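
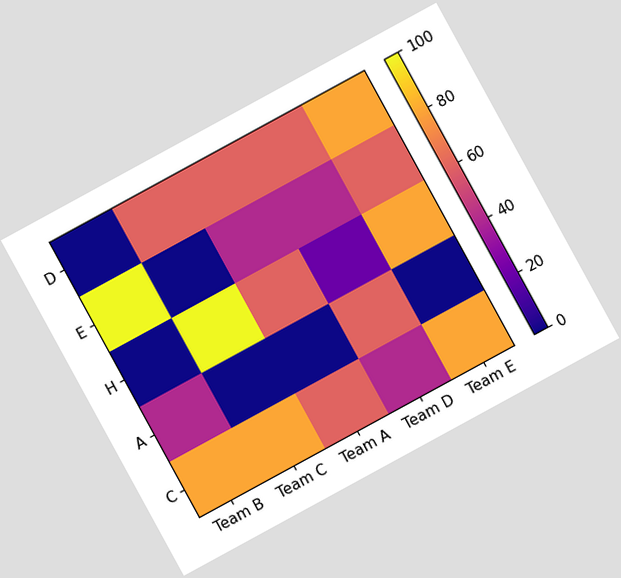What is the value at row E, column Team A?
The chart is tilted about 29° counter-clockwise. Matching cell (E, Team A) against the colorbar gives 40.

40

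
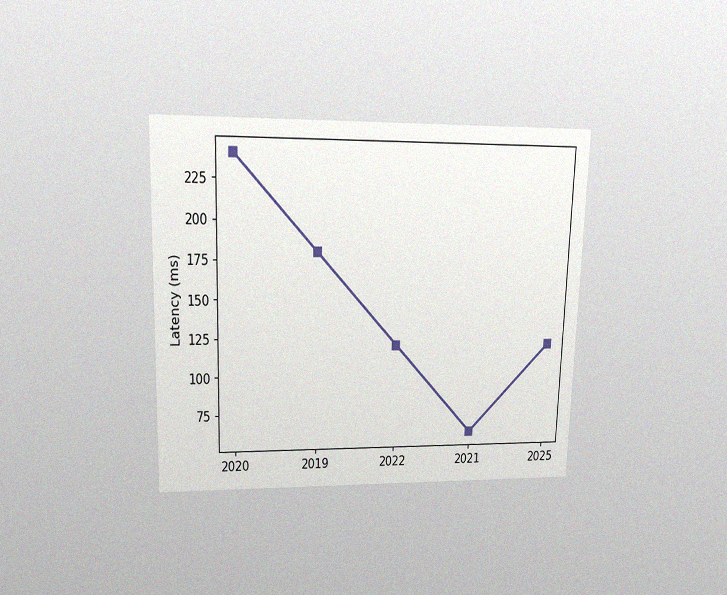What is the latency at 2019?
The chart is viewed at a slight angle, with some photo noise. At 2019, the line is at 180ms.

180ms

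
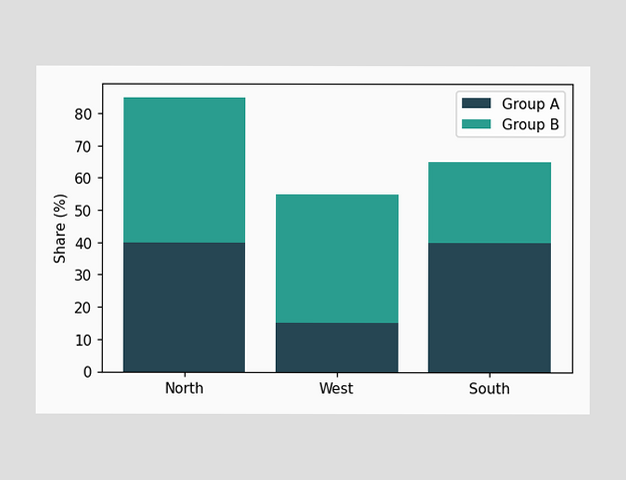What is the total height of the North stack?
The North stack's top reaches 85% on the y-axis.

85%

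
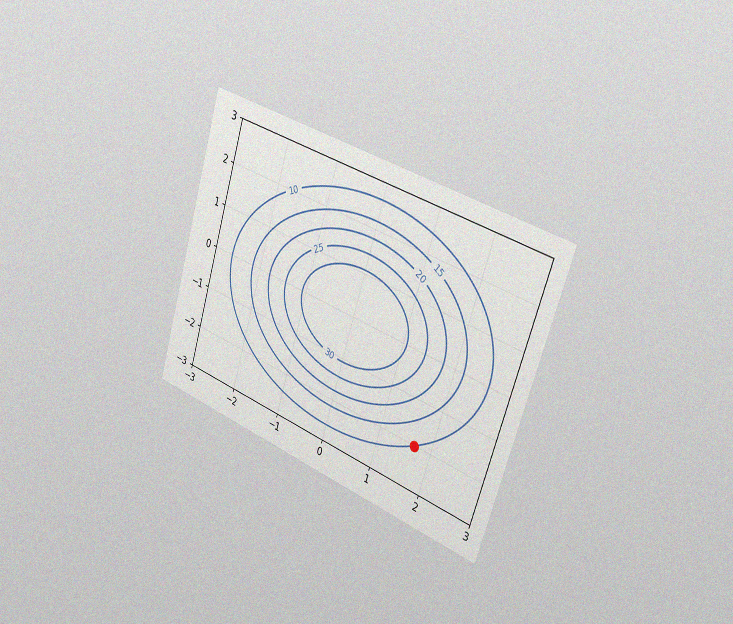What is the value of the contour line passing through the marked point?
The chart is tilted about 18° clockwise and viewed slightly from the right, with some photo noise. The marked point sits on the contour labelled 10.

10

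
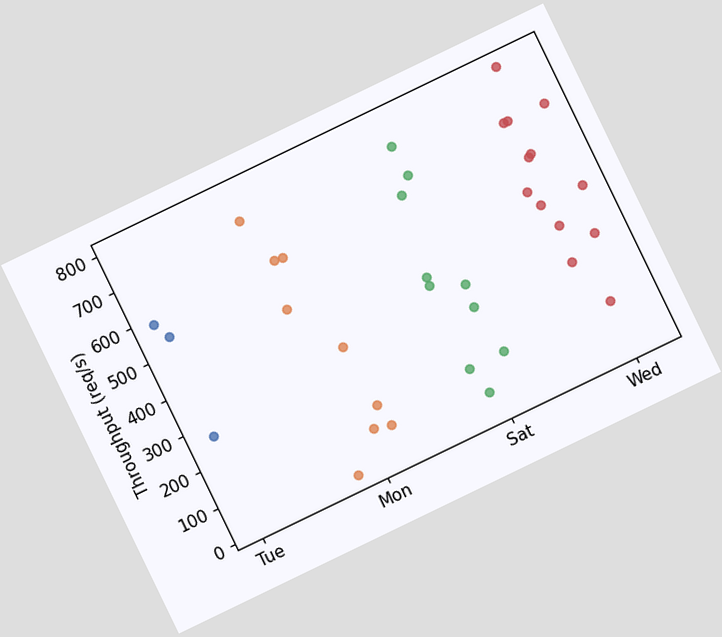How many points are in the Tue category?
3

The chart is tilted about 26° counter-clockwise. Counting the markers in the Tue column gives 3.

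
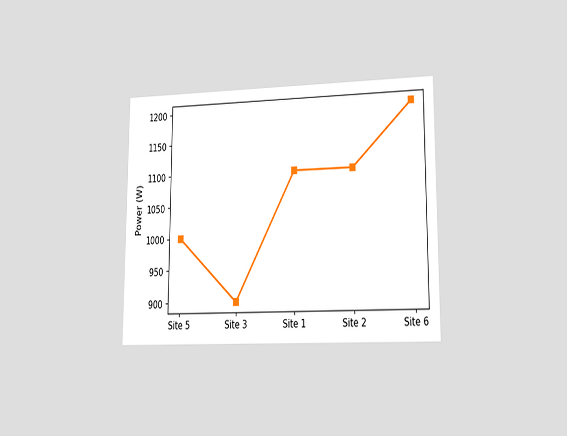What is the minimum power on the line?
The chart is viewed at a slight angle. The lowest point is at Site 3, and reading across to the y-axis gives 900W.

900W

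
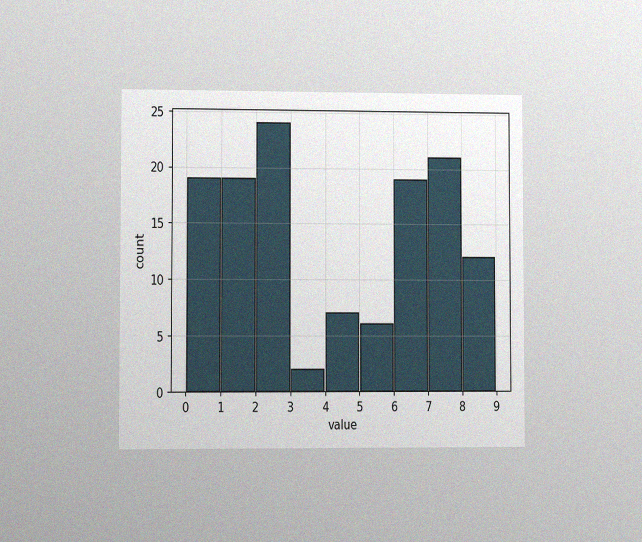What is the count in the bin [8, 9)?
12

The chart is viewed at a slight angle, with some photo noise. The [8, 9) bin has height 12.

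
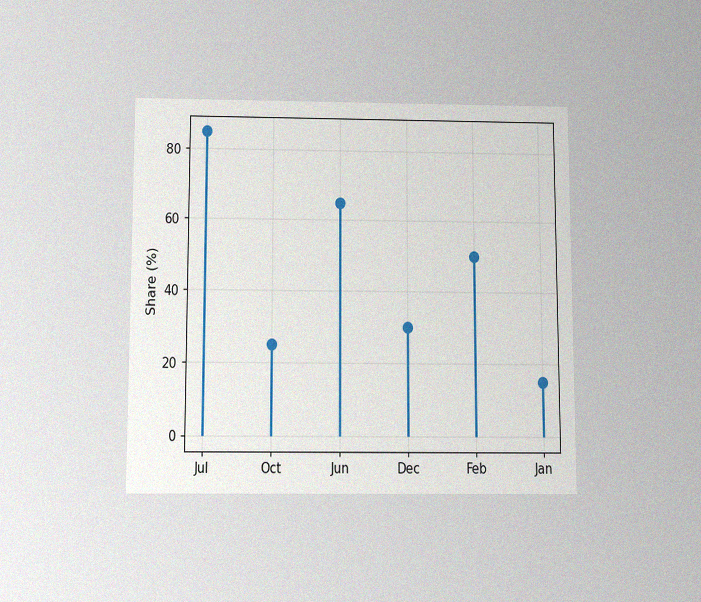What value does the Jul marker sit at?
85%

The chart is viewed slightly from below, with some photo noise. The Jul marker sits at 85%.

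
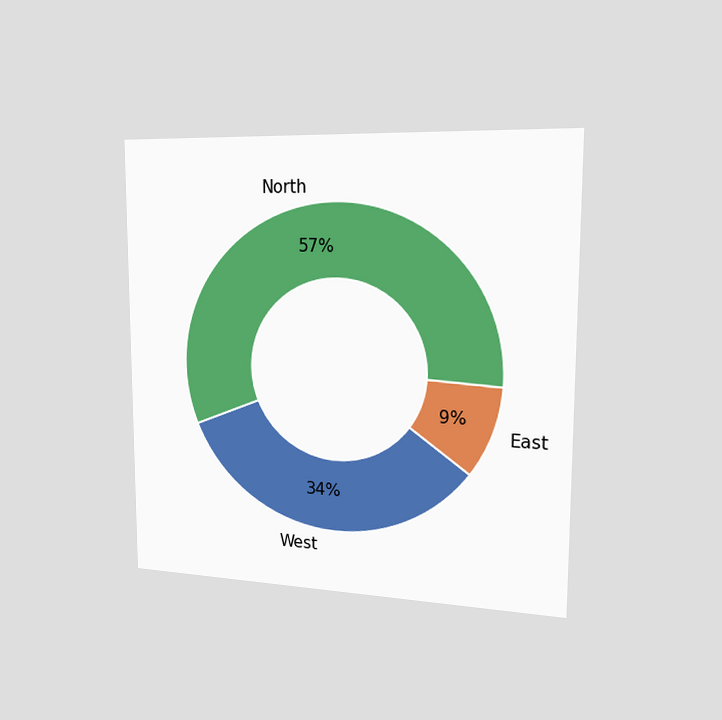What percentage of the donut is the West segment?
The chart is viewed slightly from the right. The West segment takes up 34% of the ring.

34%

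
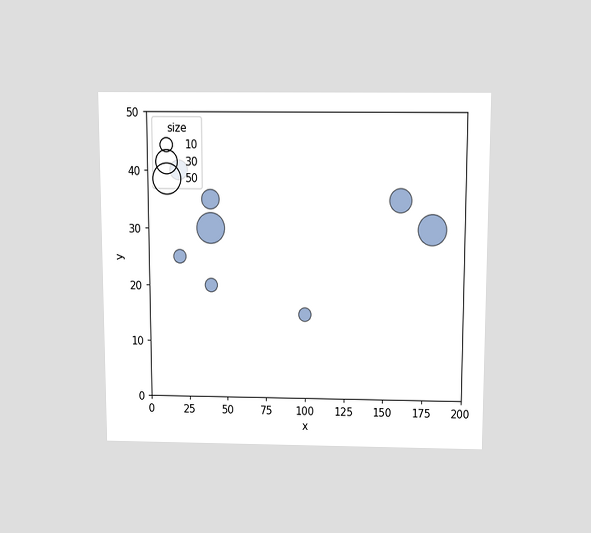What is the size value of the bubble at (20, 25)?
The chart is viewed slightly from above. Matching the bubble at (20, 25) against the size legend gives 10.

10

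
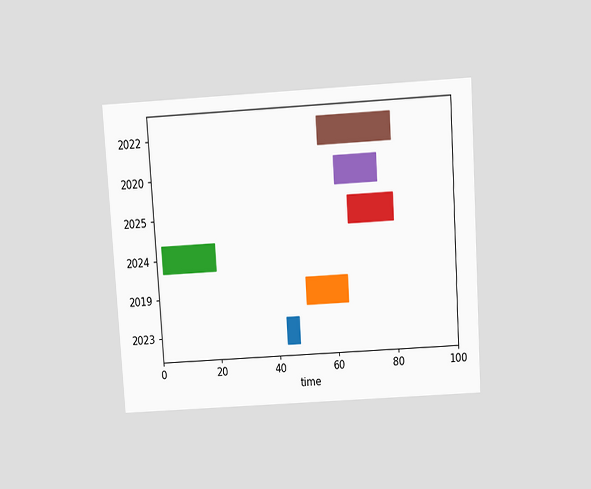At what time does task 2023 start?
The chart is tilted about 4° counter-clockwise and viewed slightly from above. The 2023 bar begins at t=43.

43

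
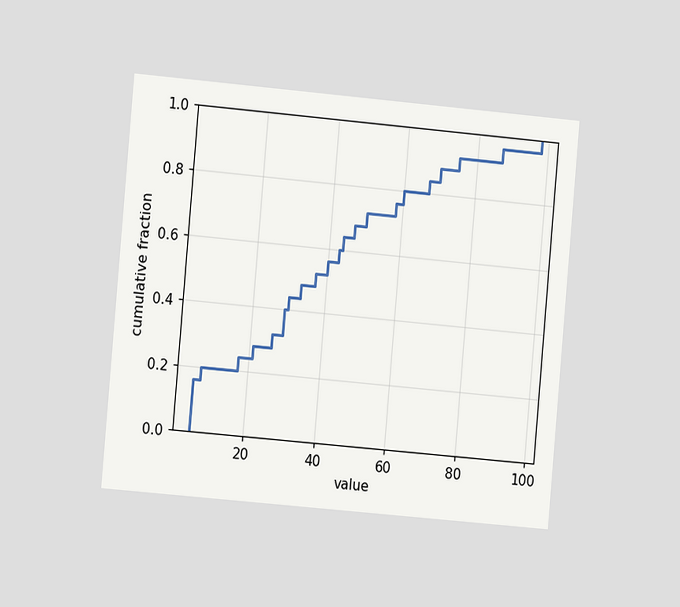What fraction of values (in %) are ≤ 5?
The chart is tilted about 5° clockwise and viewed slightly from the left. At x=5 the ECDF step is at 16%.

16%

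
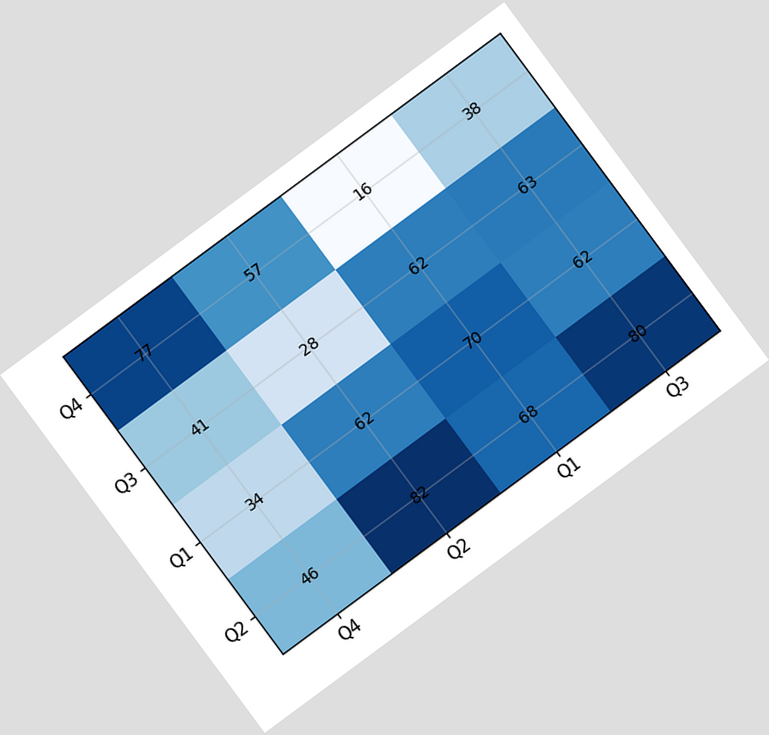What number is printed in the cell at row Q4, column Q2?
The chart is tilted about 36° counter-clockwise. The (Q4, Q2) cell reads 57.

57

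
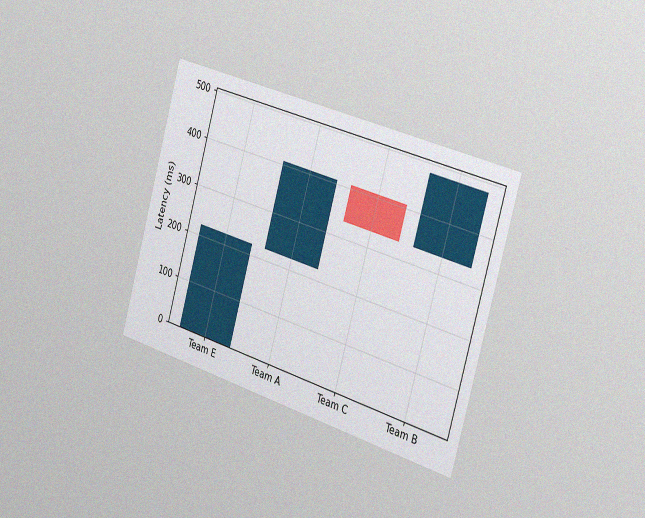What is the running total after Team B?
481ms

The chart is tilted about 16° clockwise and viewed slightly from the right, with some photo noise. After Team B the running total reaches 481ms.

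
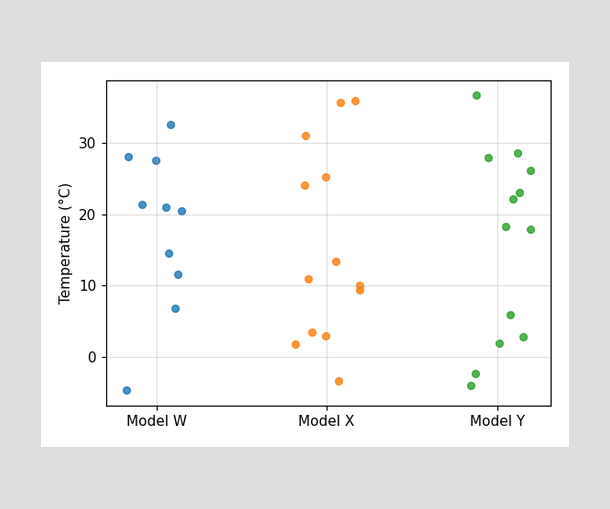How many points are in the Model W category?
Counting the markers in the Model W column gives 10.

10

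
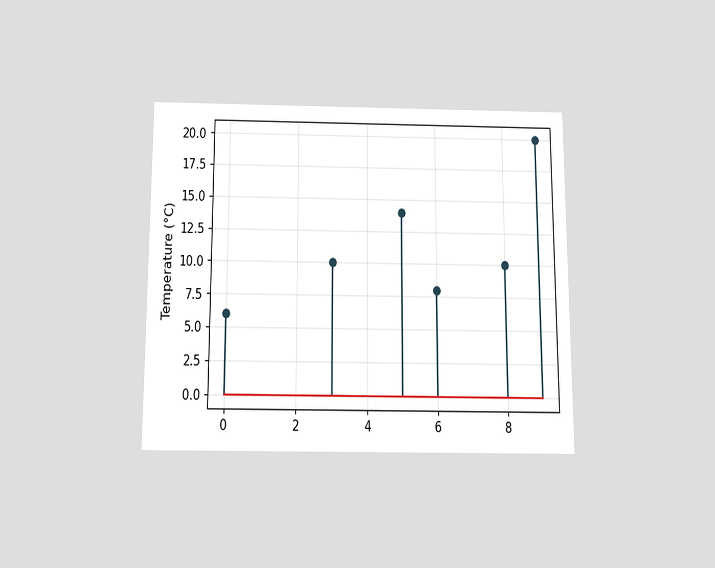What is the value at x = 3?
10°C

The chart is viewed slightly from below. The stem at x=3 reaches 10°C.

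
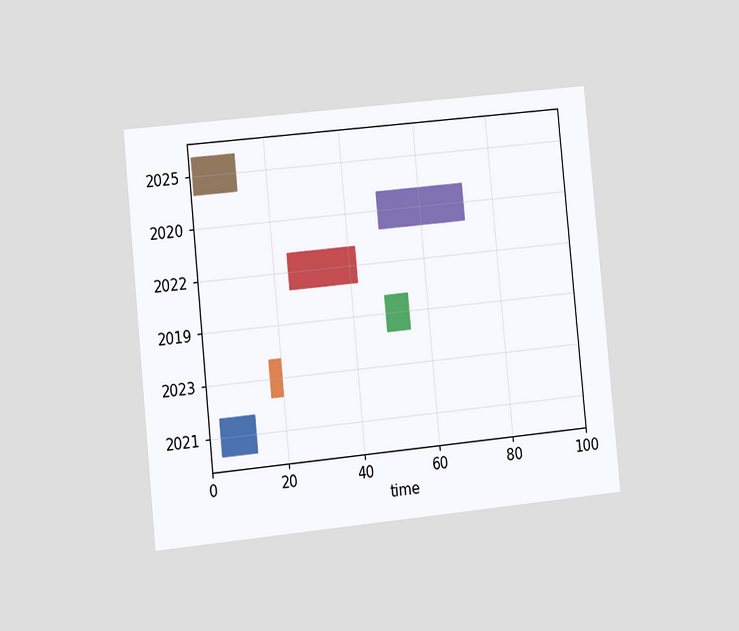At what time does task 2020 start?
The chart is tilted about 6° counter-clockwise and viewed at a slight angle. The 2020 bar begins at t=49.

49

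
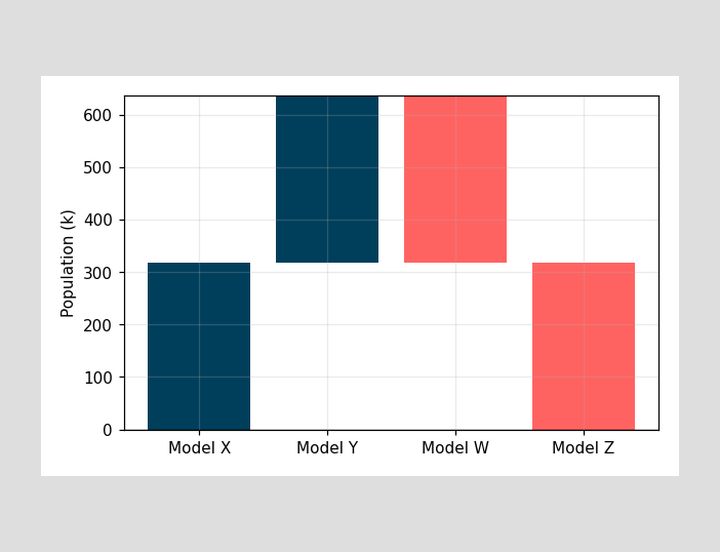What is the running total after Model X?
318k

After Model X the running total reaches 318k.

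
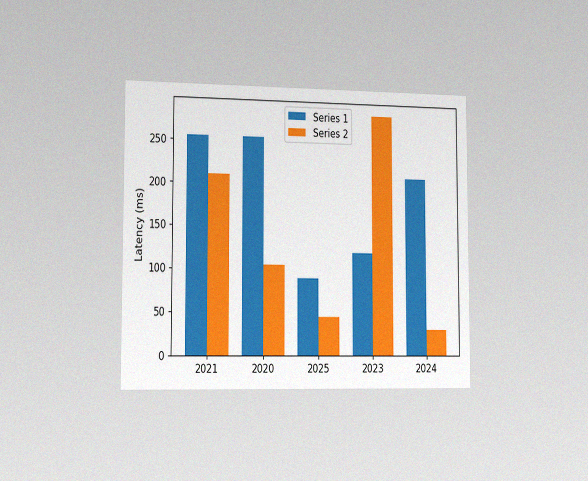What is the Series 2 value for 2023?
285ms

The chart is viewed slightly from the left, with some photo noise. The Series 2 bar at 2023 reaches 285ms on the y-axis.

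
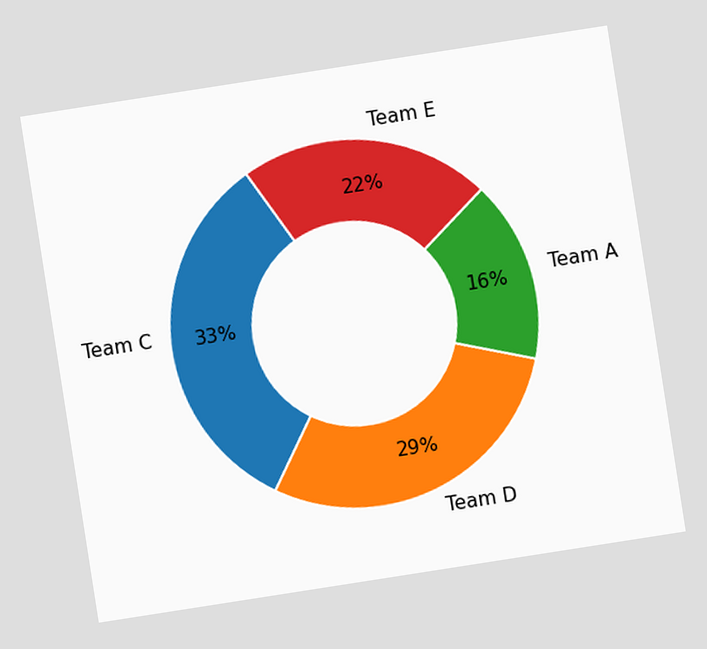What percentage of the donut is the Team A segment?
16%

The chart is tilted about 9° counter-clockwise. The Team A segment takes up 16% of the ring.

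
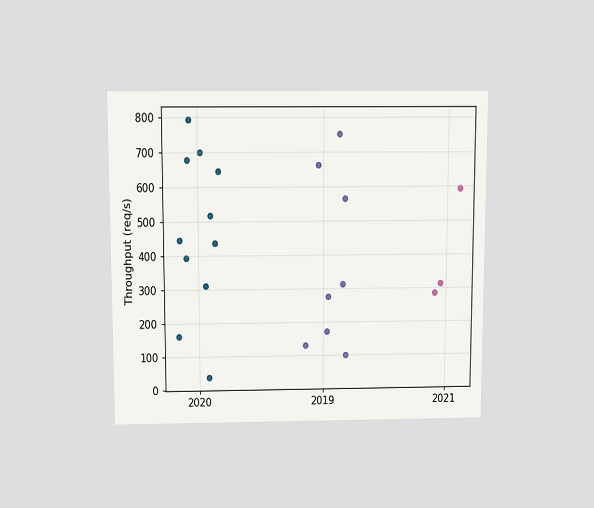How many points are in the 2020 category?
11

The chart is viewed slightly from above. Counting the markers in the 2020 column gives 11.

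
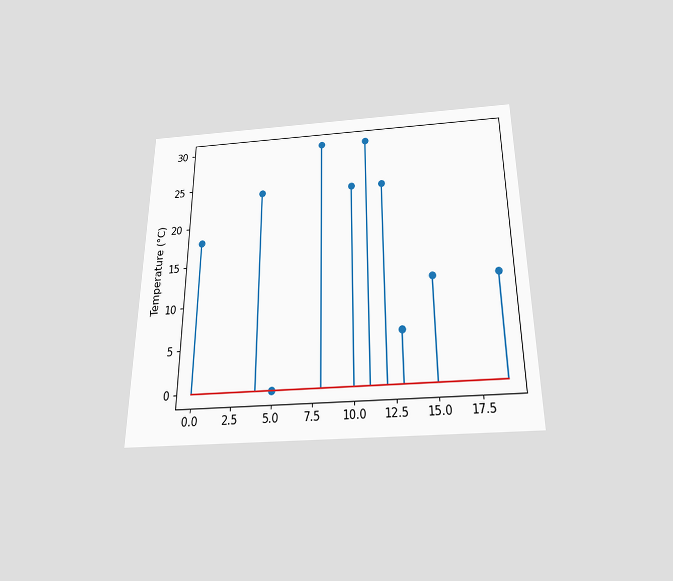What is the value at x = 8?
The chart is viewed slightly from below. The stem at x=8 reaches 30°C.

30°C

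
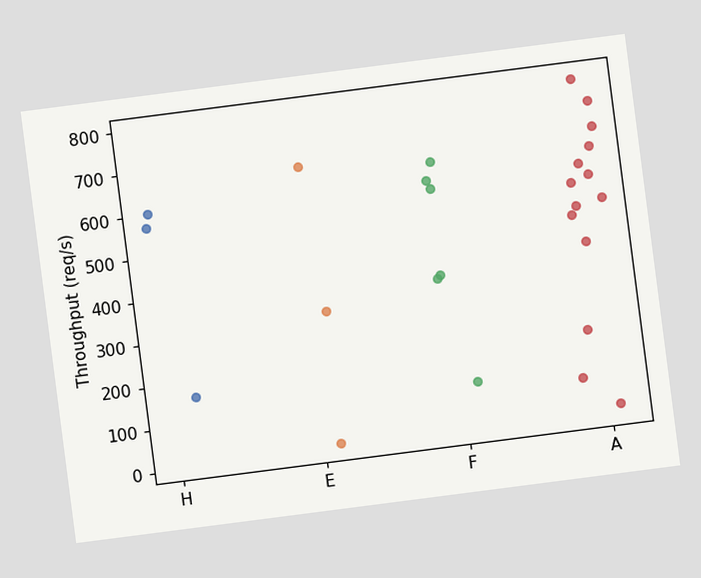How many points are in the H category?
3

The chart is tilted about 7° counter-clockwise. Counting the markers in the H column gives 3.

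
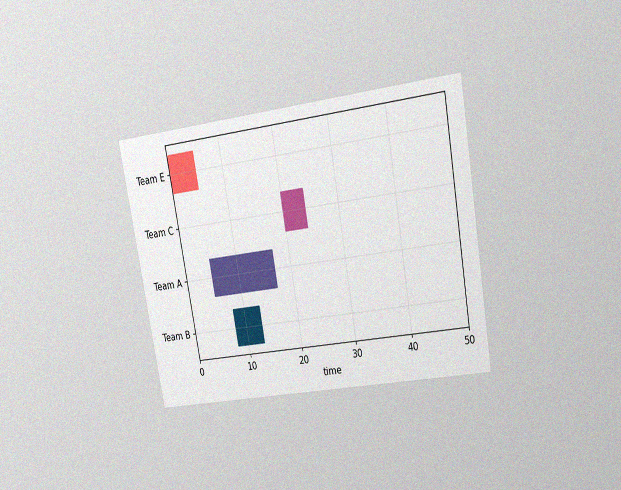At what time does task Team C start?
20

The chart is tilted about 10° counter-clockwise and viewed at a slight angle, with some photo noise. The Team C bar begins at t=20.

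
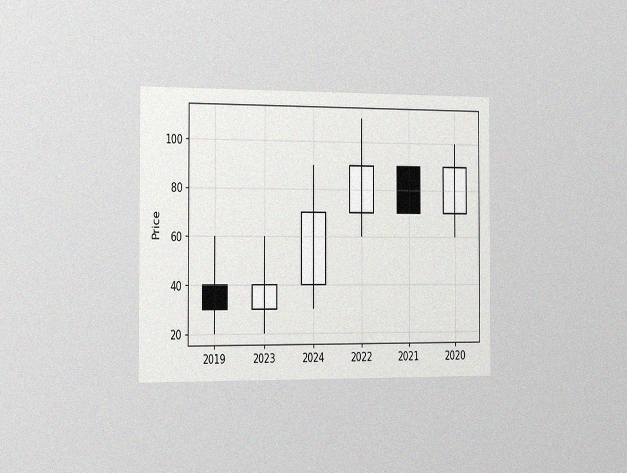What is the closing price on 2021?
The chart is viewed slightly from the left, with some photo noise. The 2021 candle closes at 70.

70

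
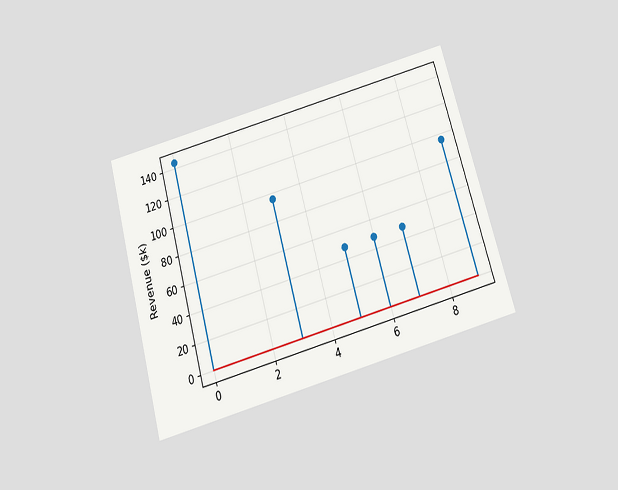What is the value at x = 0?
$144k

The chart is tilted about 16° counter-clockwise and viewed slightly from below. The stem at x=0 reaches $144k.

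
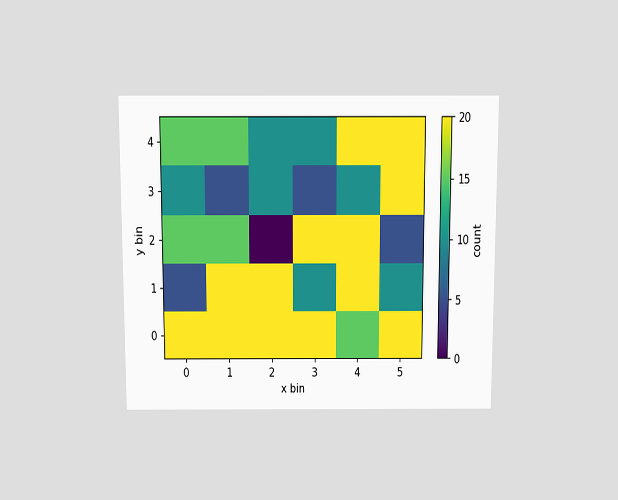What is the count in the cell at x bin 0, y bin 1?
The chart is viewed slightly from above. Matching the cell (0, 1) against the colorbar gives 5.

5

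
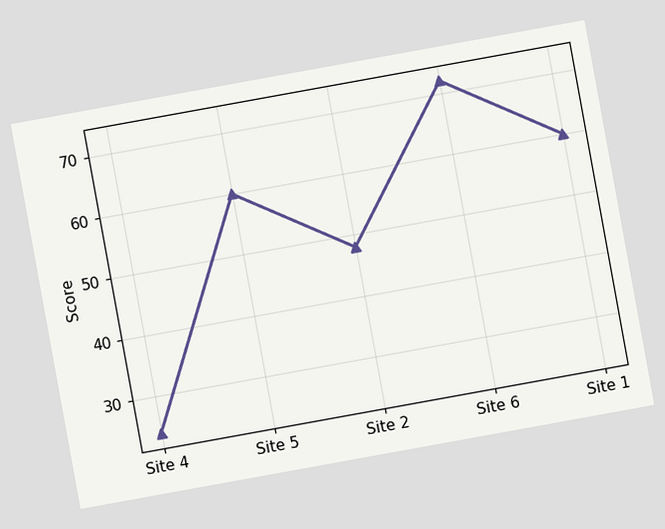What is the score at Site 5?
The chart is tilted about 10° counter-clockwise. At Site 5, the line is at 60.

60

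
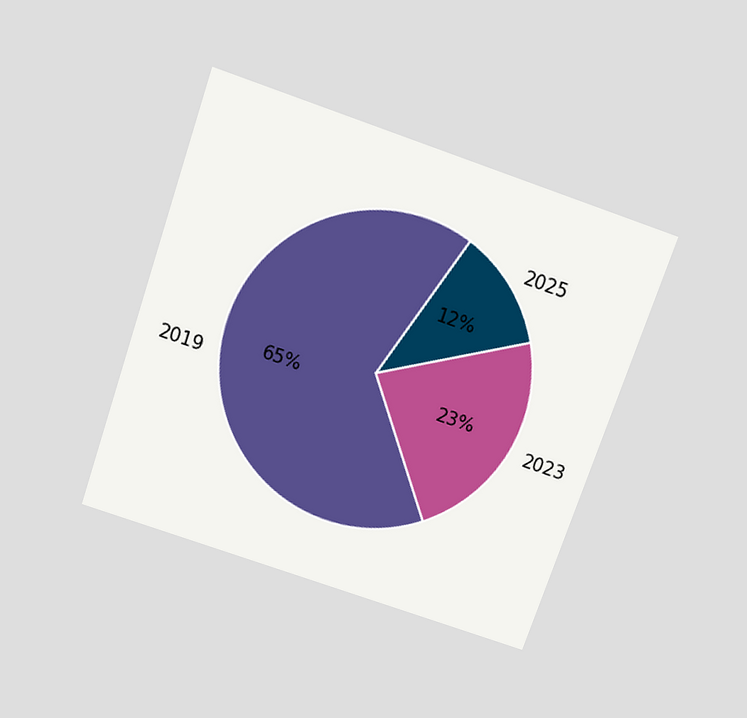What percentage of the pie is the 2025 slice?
The chart is tilted about 19° clockwise and viewed slightly from above. The 2025 slice takes up 12% of the pie.

12%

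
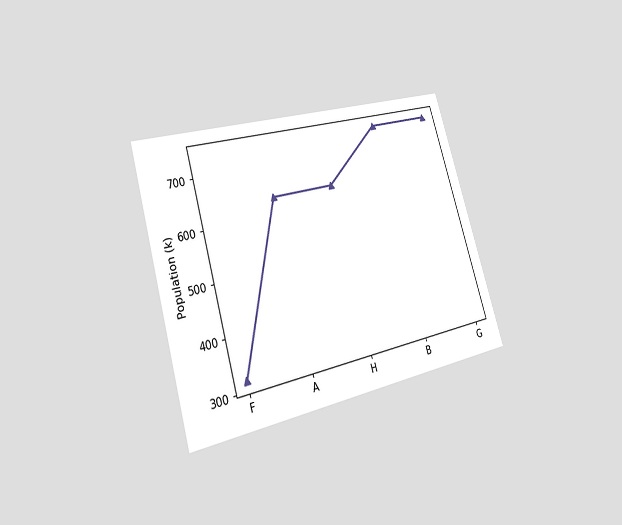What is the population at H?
636k

The chart is tilted about 16° counter-clockwise and viewed slightly from the left. At H, the line is at 636k.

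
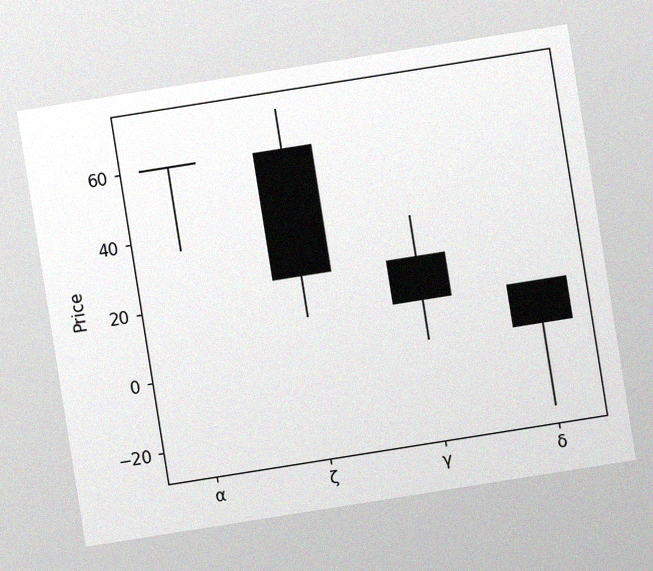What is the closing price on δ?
The chart is tilted about 9° counter-clockwise, with some photo noise. The δ candle closes at 0.

0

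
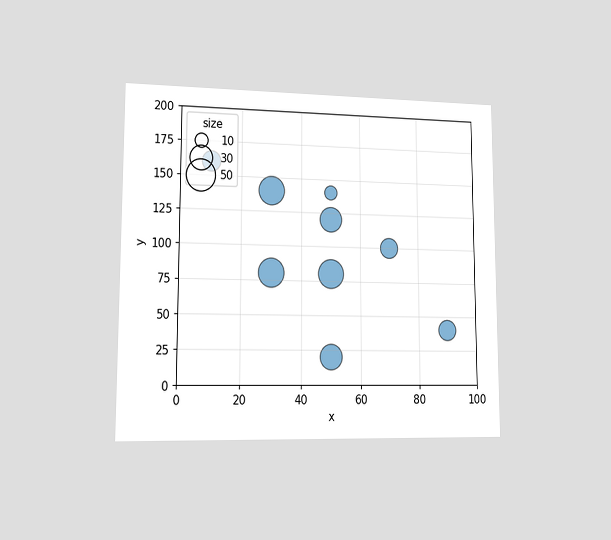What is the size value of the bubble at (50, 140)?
10

The chart is viewed slightly from the left. Matching the bubble at (50, 140) against the size legend gives 10.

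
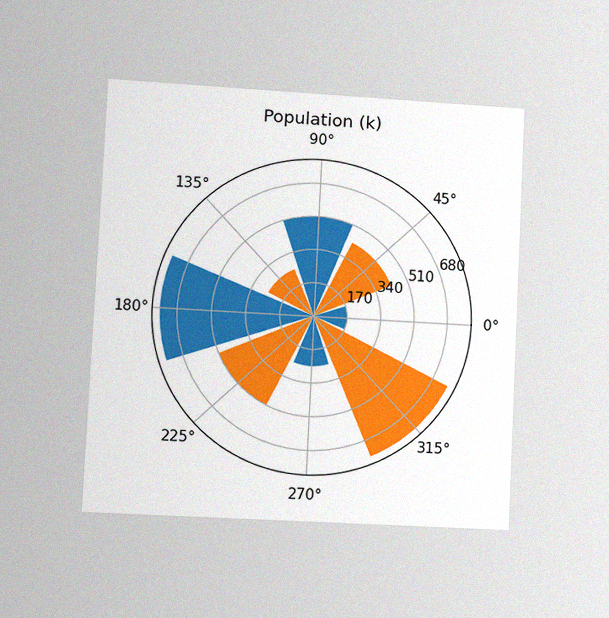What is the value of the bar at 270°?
255k

The chart is tilted about 3° clockwise and viewed at a slight angle, with some photo noise. The bar at 270° reaches 255k on the radial axis.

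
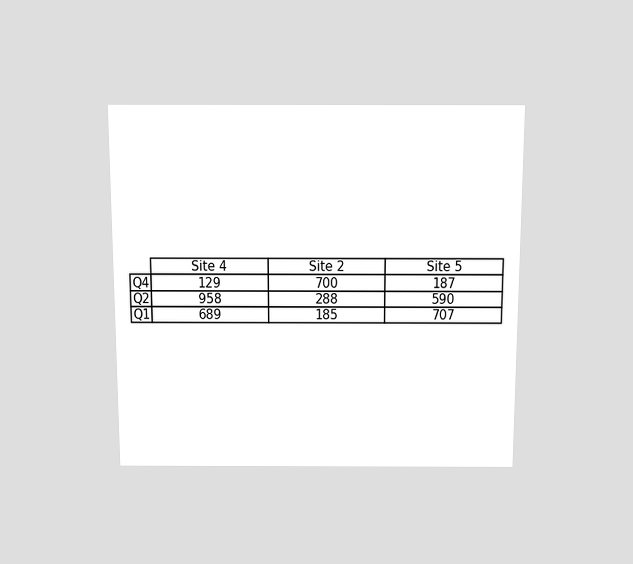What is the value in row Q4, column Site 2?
The chart is viewed slightly from above. The (Q4, Site 2) cell reads 700.

700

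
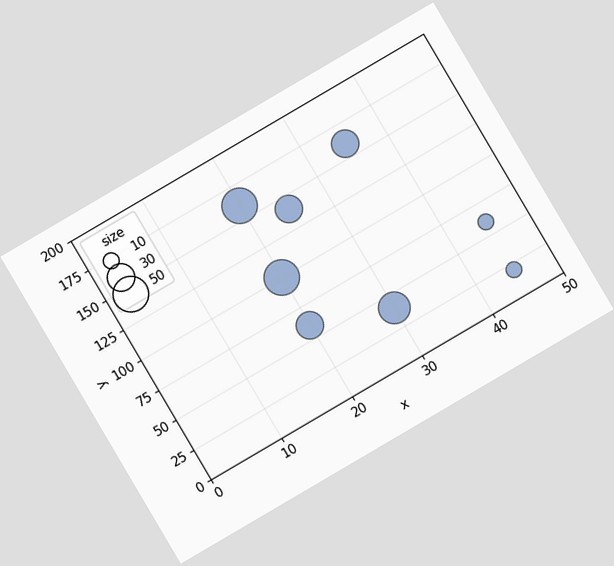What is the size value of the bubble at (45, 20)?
10

The chart is tilted about 30° counter-clockwise. Matching the bubble at (45, 20) against the size legend gives 10.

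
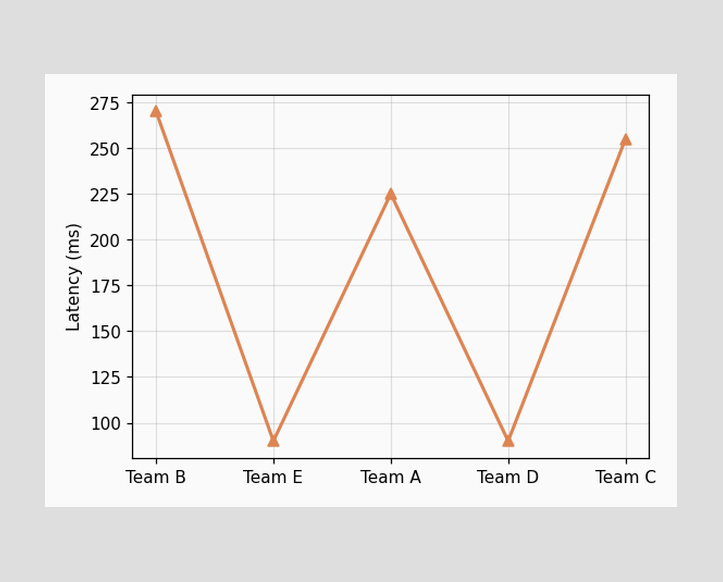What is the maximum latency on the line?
270ms

The highest point is at Team B, and reading across to the y-axis gives 270ms.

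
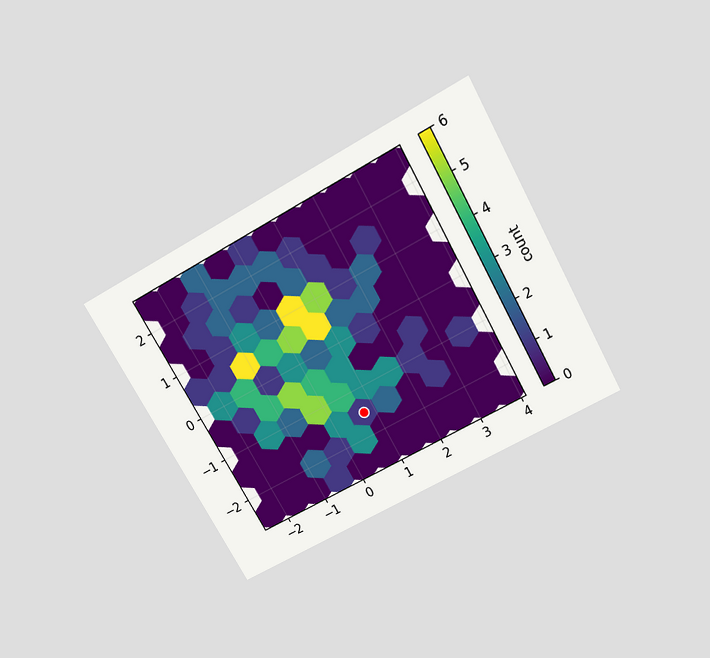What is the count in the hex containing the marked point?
The chart is tilted about 29° counter-clockwise and viewed slightly from above. The marked hex reads 1 on the colorbar.

1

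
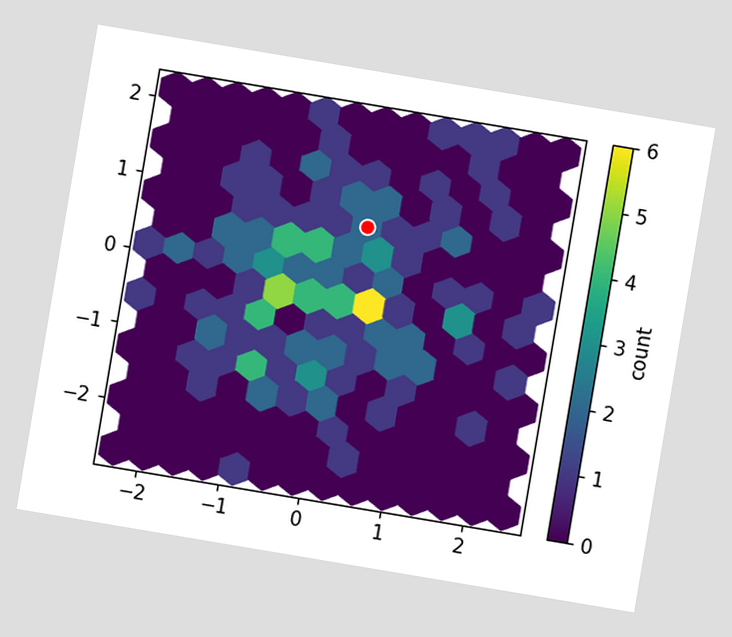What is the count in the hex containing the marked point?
2

The chart is tilted about 10° clockwise. The marked hex reads 2 on the colorbar.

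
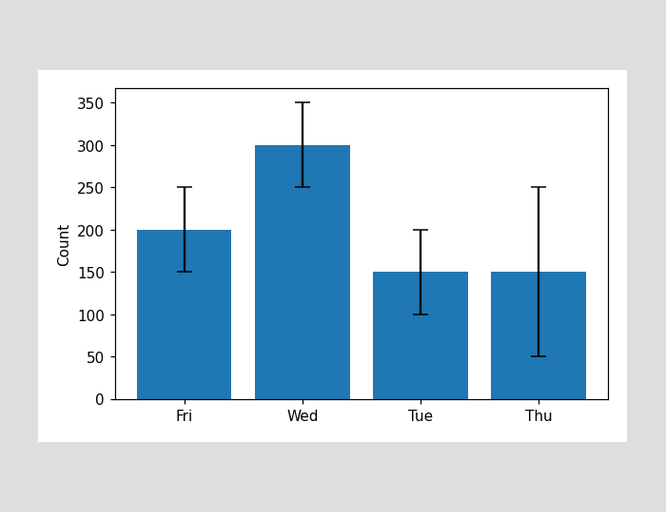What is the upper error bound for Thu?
The Thu bar's upper whisker reaches 250.

250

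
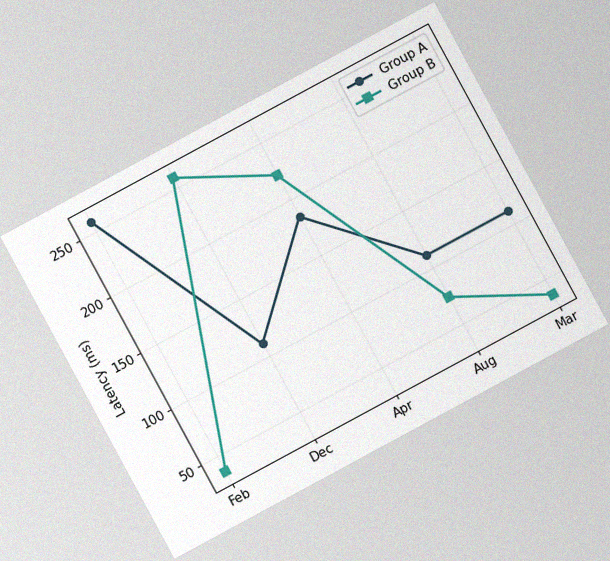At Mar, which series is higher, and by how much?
Group A, by 74ms

The chart is tilted about 28° counter-clockwise, with some photo noise. At Mar, Group A sits above the other line by 74ms.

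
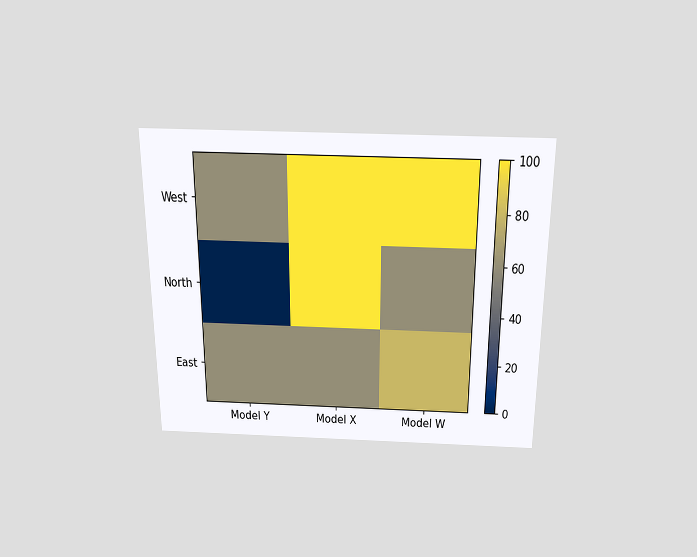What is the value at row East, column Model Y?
60

The chart is viewed slightly from above. Matching cell (East, Model Y) against the colorbar gives 60.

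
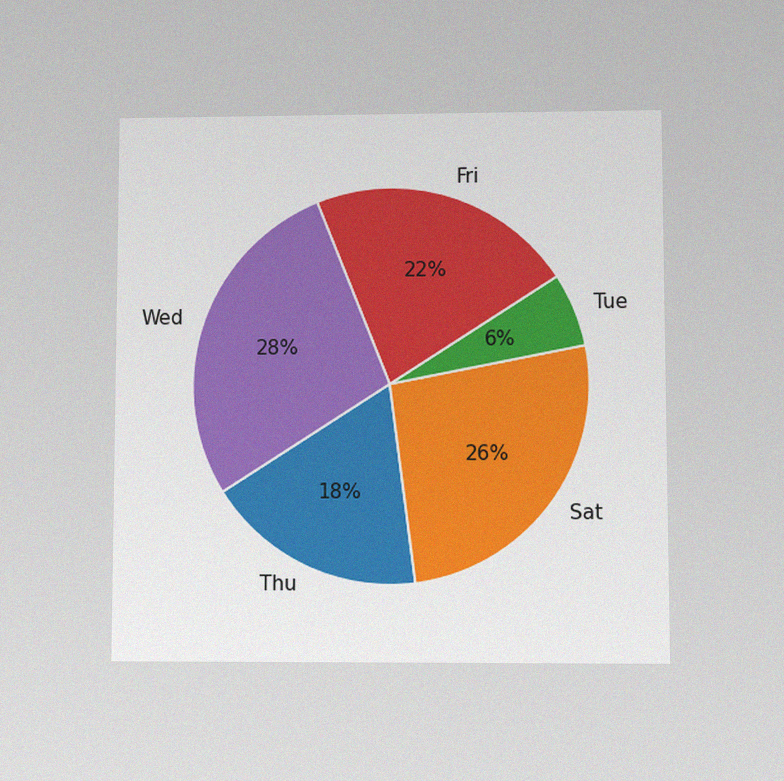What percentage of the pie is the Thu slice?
The chart is viewed at a slight angle, with some photo noise. The Thu slice takes up 18% of the pie.

18%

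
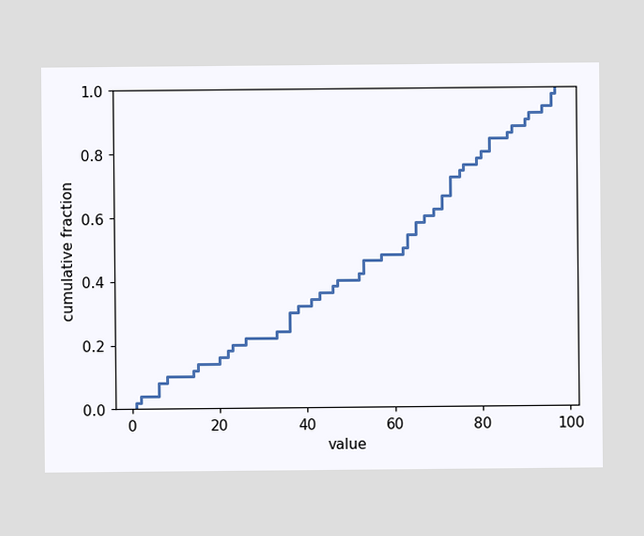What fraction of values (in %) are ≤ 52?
42%

At x=52 the ECDF step is at 42%.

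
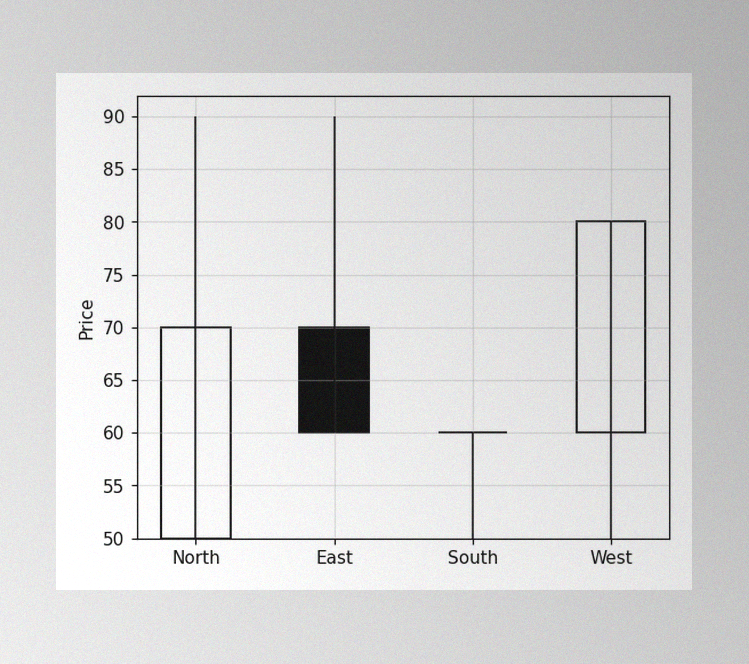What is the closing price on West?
80

The image has some photo noise and uneven lighting. The West candle closes at 80.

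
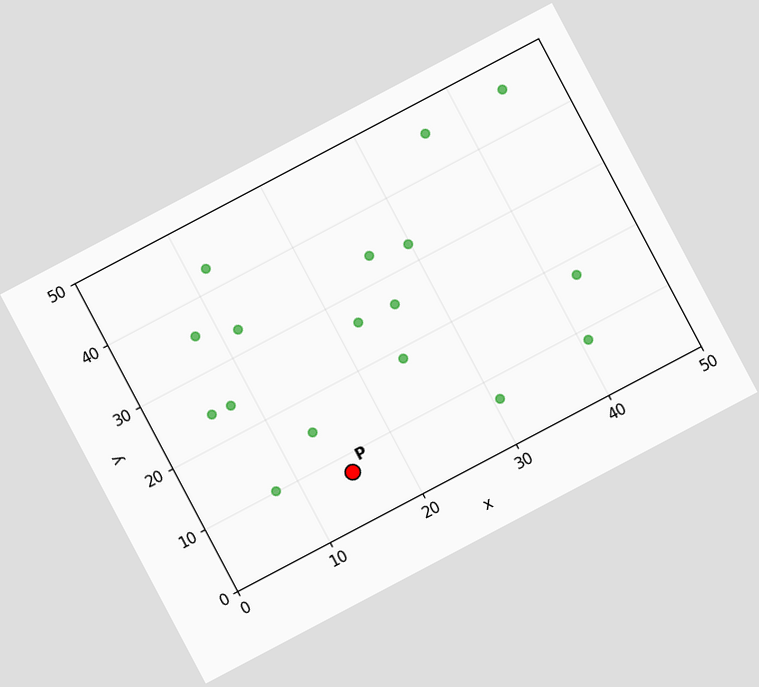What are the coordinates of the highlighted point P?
(15, 7.5)

The chart is tilted about 28° counter-clockwise. Following the gridlines from P to each axis, P sits at (15, 7.5).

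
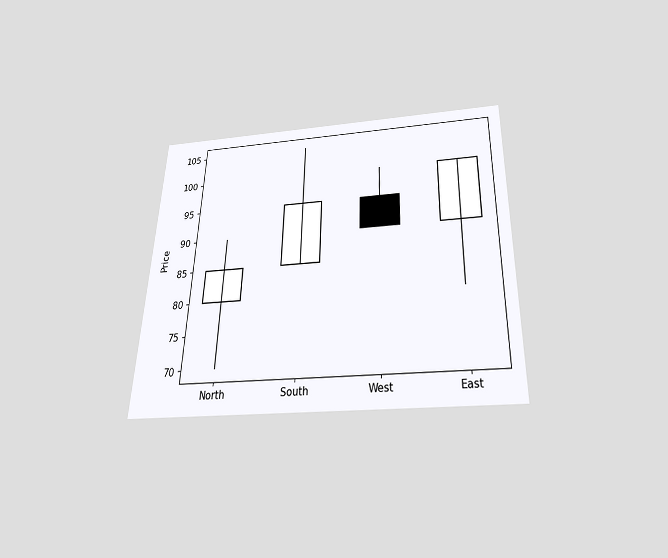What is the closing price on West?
90

The chart is viewed slightly from below. The West candle closes at 90.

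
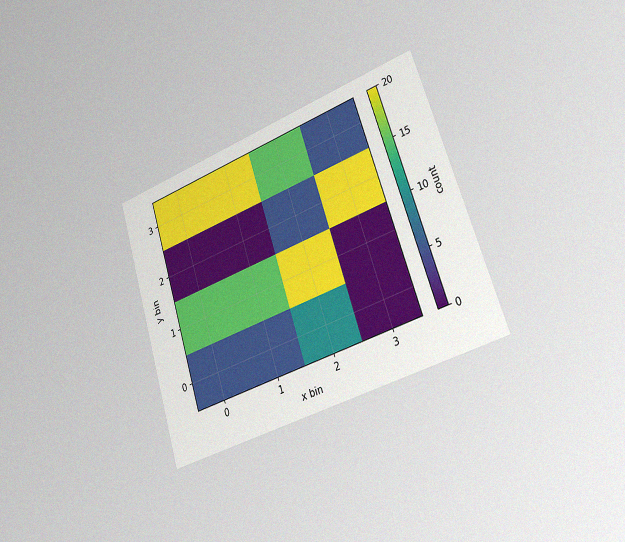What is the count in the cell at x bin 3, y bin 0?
The chart is tilted about 18° counter-clockwise and viewed slightly from the right, with some photo noise. Matching the cell (3, 0) against the colorbar gives 0.

0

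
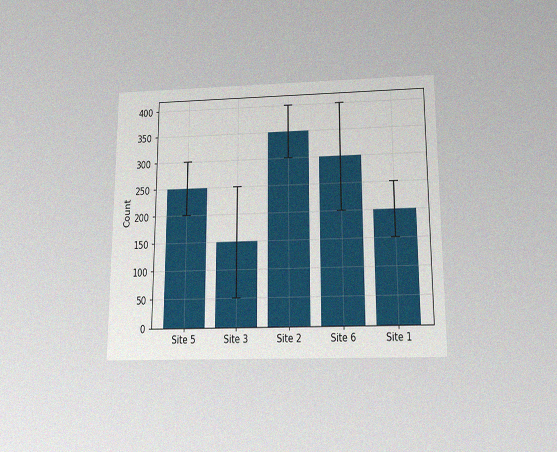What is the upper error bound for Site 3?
250

The chart is viewed slightly from below, with some photo noise. The Site 3 bar's upper whisker reaches 250.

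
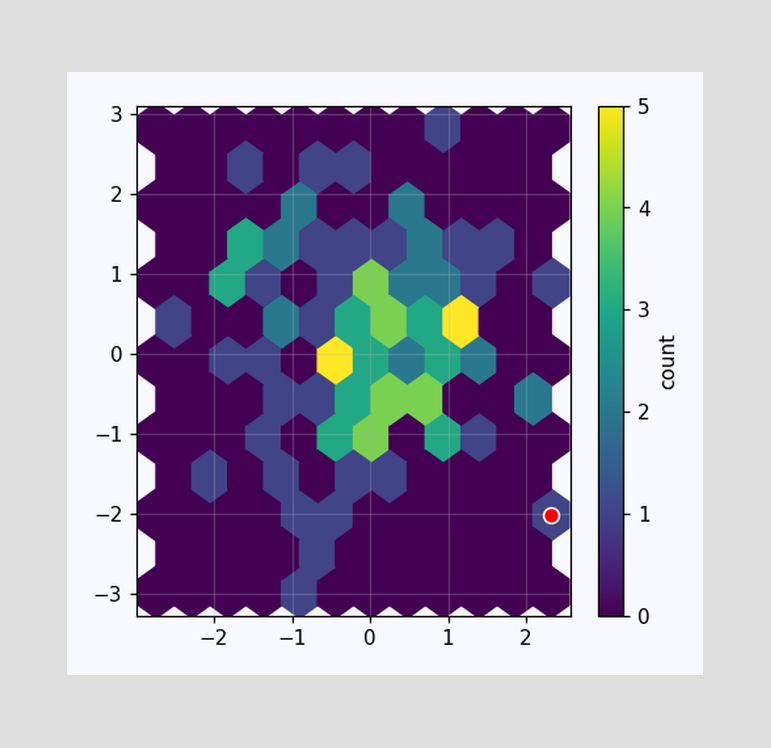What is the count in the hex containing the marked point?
1

The marked hex reads 1 on the colorbar.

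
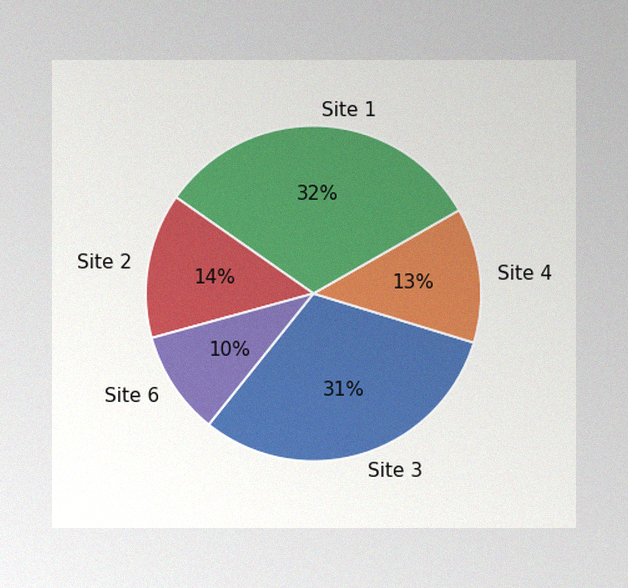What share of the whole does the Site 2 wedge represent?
The image has some photo noise and uneven lighting. The Site 2 slice takes up 14% of the pie.

14%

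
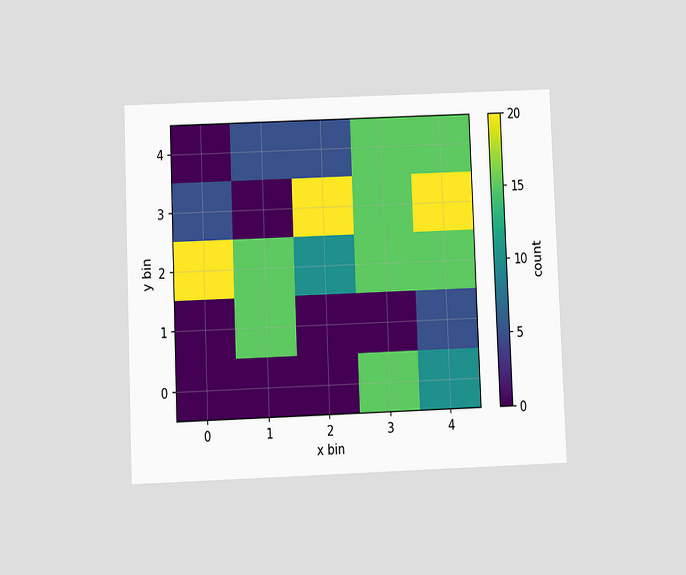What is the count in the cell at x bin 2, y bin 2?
The chart is tilted about 2° counter-clockwise and viewed slightly from below. Matching the cell (2, 2) against the colorbar gives 10.

10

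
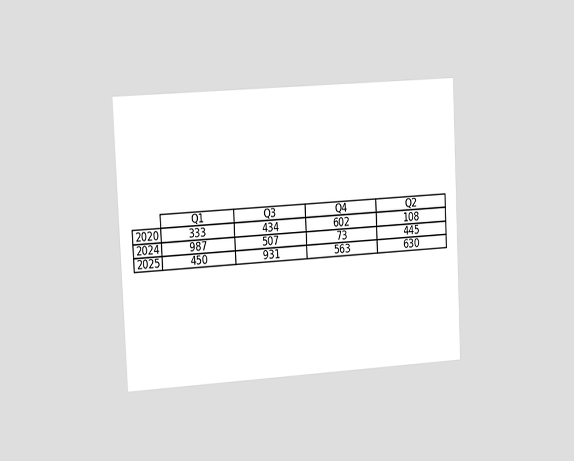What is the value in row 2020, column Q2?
108

The chart is tilted about 3° counter-clockwise and viewed slightly from the left. The (2020, Q2) cell reads 108.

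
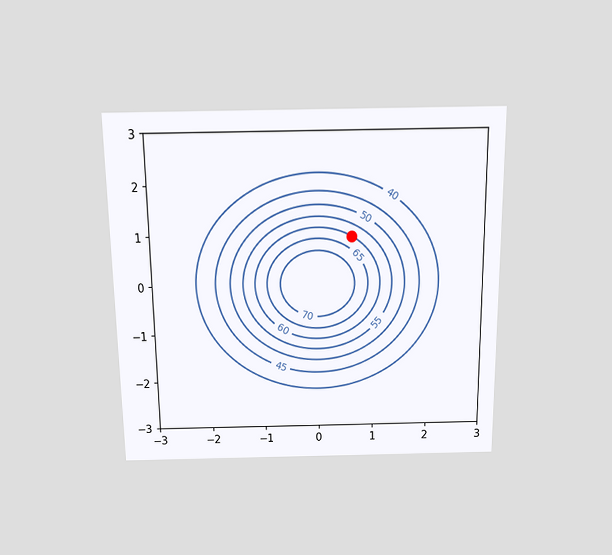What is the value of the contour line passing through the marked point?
The chart is viewed slightly from above. The marked point sits on the contour labelled 60.

60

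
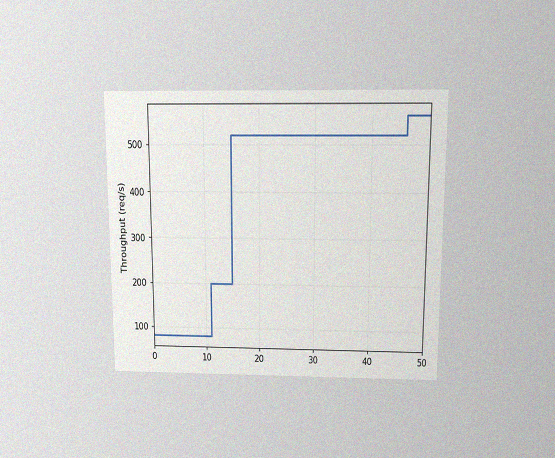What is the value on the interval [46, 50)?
560req/s

The chart is viewed slightly from above, with some photo noise. On [46, 50) the step sits at 560req/s.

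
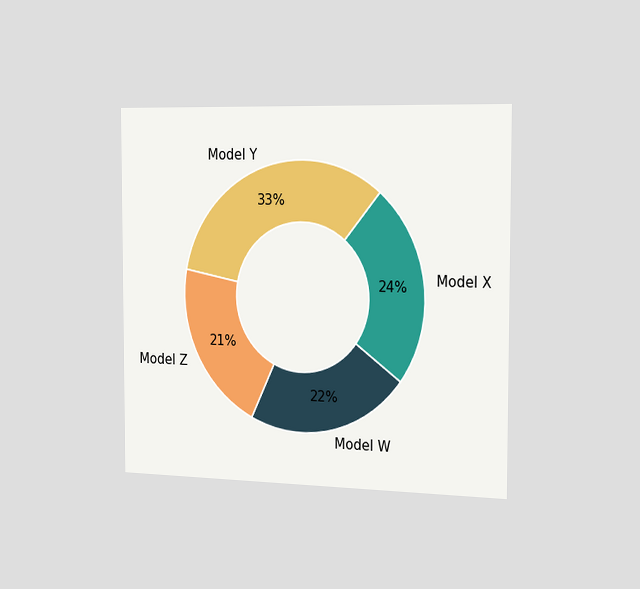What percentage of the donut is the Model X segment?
The chart is viewed slightly from the right. The Model X segment takes up 24% of the ring.

24%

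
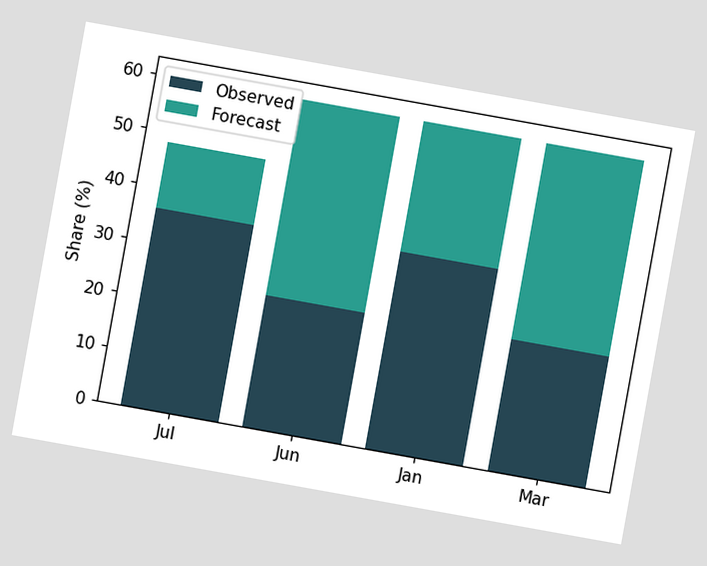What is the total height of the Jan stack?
The chart is tilted about 10° clockwise. The Jan stack's top reaches 60% on the y-axis.

60%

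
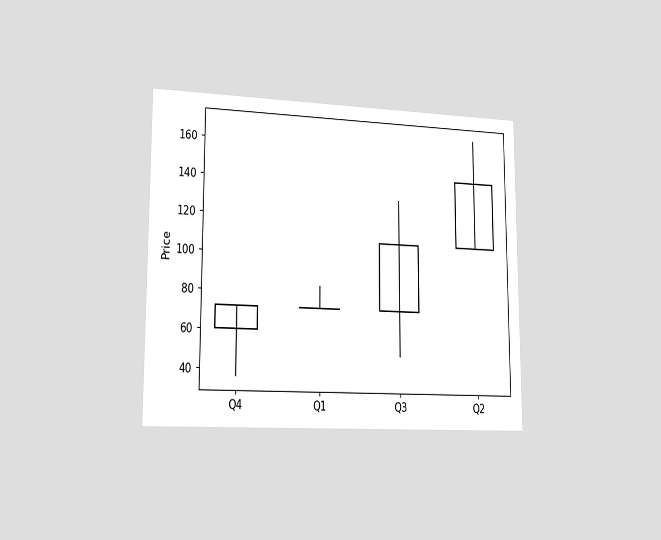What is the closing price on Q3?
The chart is viewed slightly from the left. The Q3 candle closes at 108.

108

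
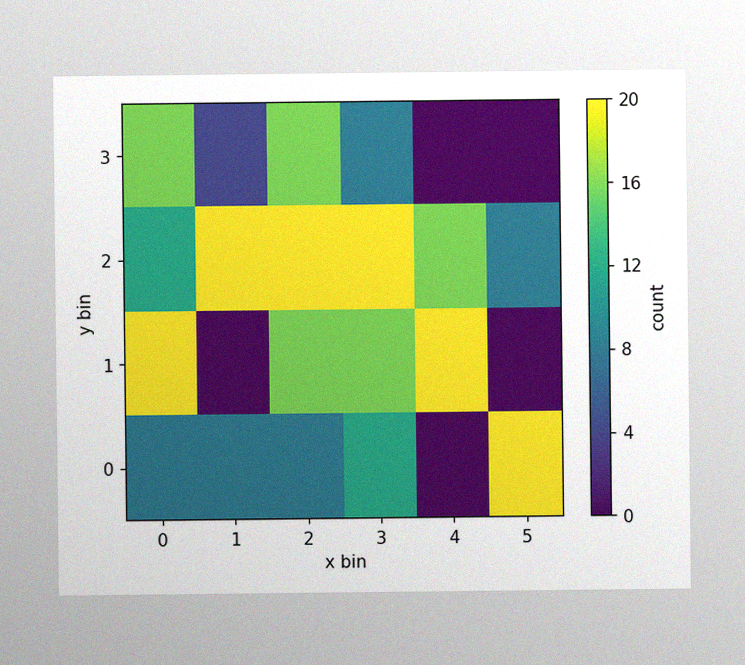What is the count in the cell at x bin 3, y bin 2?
The image has some photo noise and uneven lighting. Matching the cell (3, 2) against the colorbar gives 20.

20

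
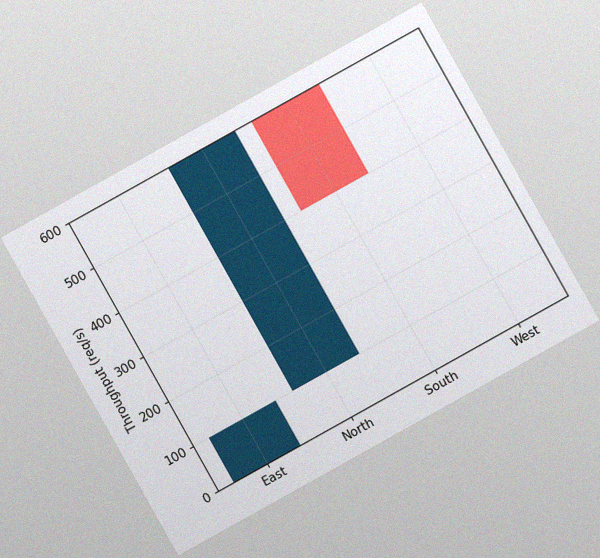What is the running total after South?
400req/s

The chart is tilted about 29° counter-clockwise, with some photo noise. After South the running total reaches 400req/s.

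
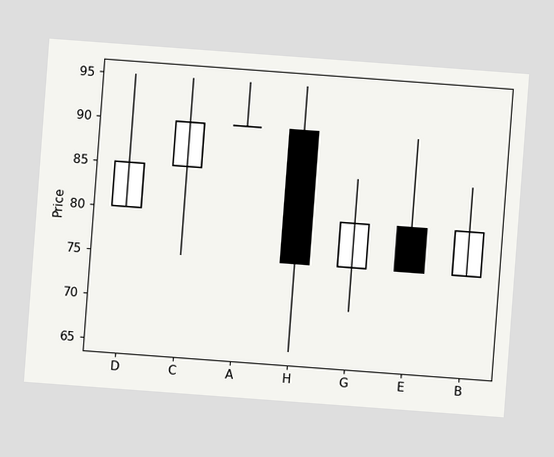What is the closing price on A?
90

The chart is tilted about 4° clockwise. The A candle closes at 90.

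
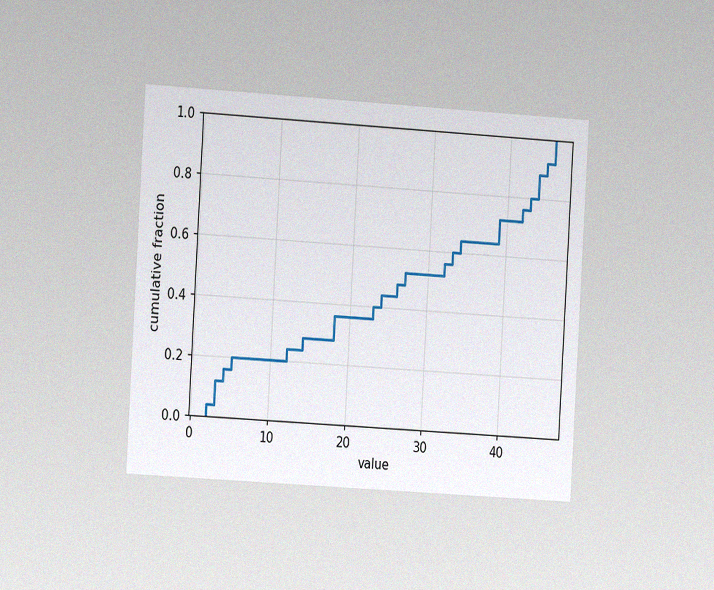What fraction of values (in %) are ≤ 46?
The chart is tilted about 3° clockwise and viewed slightly from the left, with some photo noise. At x=46 the ECDF step is at 100%.

100%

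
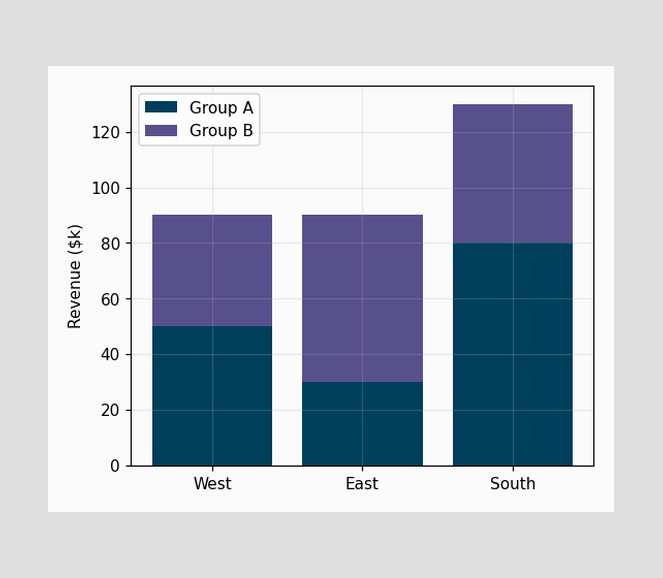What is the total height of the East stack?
$90k

The East stack's top reaches $90k on the y-axis.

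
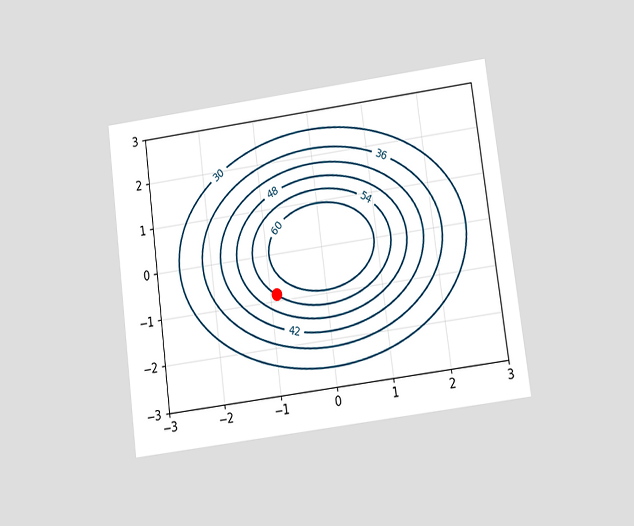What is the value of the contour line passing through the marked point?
The chart is tilted about 8° counter-clockwise and viewed at a slight angle. The marked point sits on the contour labelled 54.

54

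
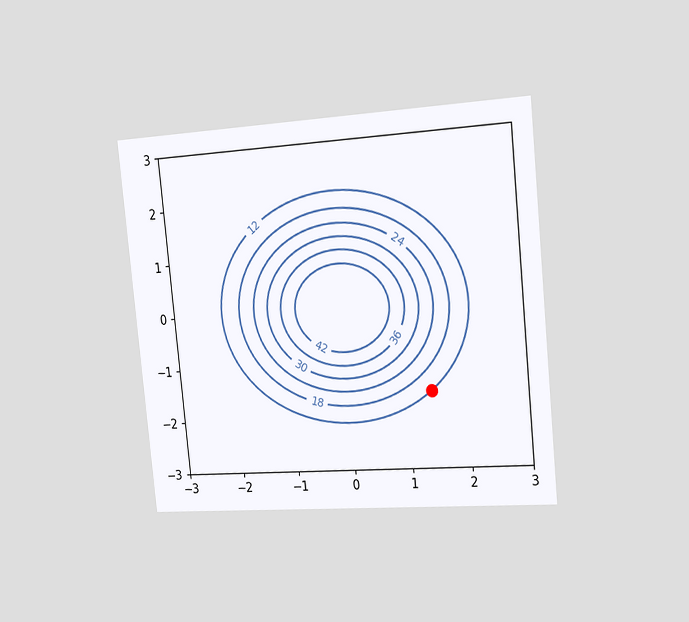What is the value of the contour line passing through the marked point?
12

The chart is tilted about 6° counter-clockwise and viewed slightly from the right. The marked point sits on the contour labelled 12.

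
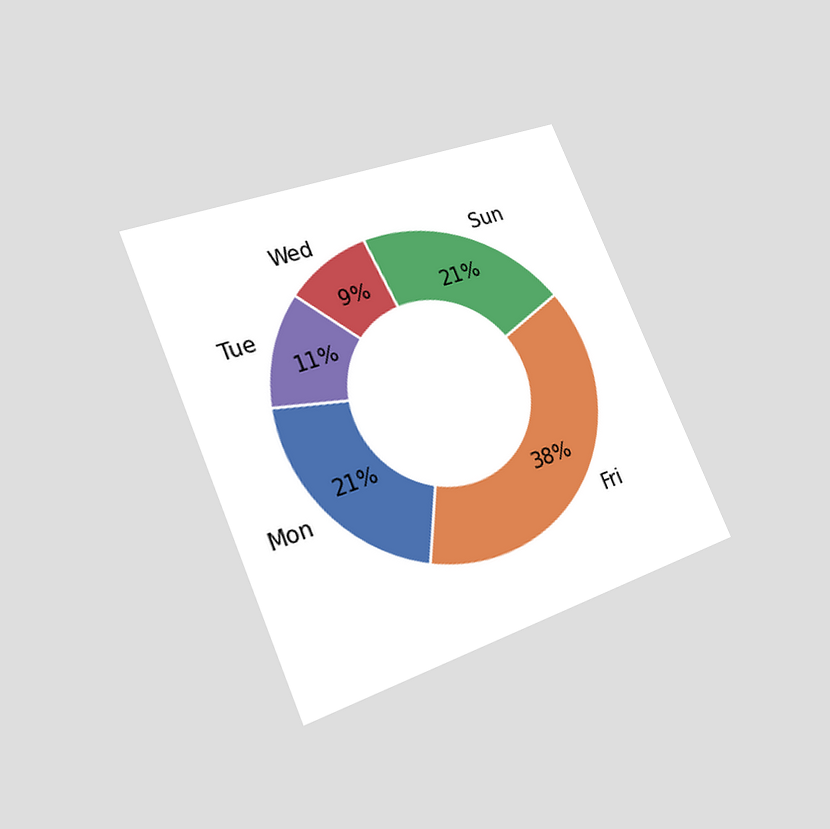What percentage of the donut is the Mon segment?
21%

The chart is tilted about 23° counter-clockwise and viewed at a slight angle. The Mon segment takes up 21% of the ring.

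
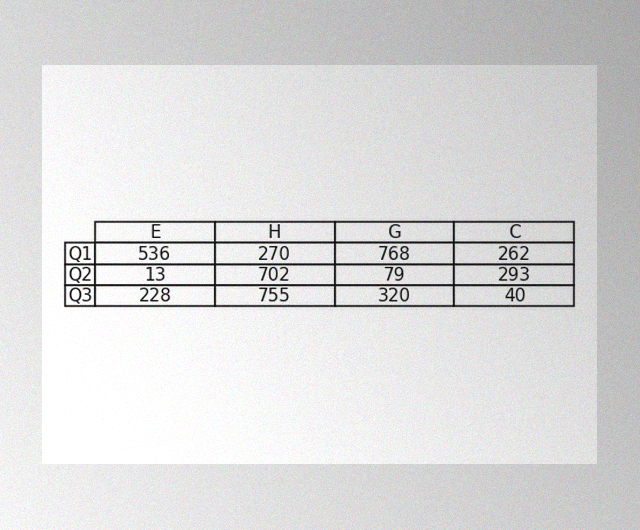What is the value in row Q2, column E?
13

The image has some photo noise and uneven lighting. The (Q2, E) cell reads 13.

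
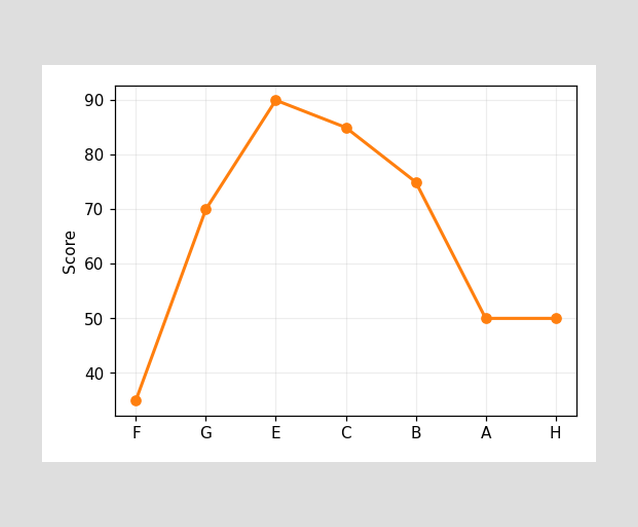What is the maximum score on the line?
90

The highest point is at E, and reading across to the y-axis gives 90.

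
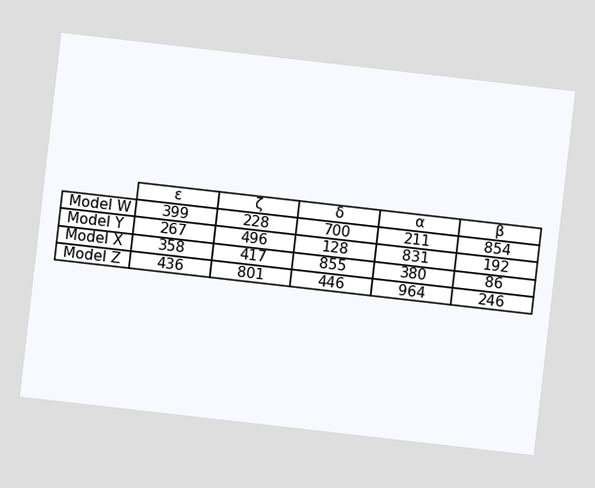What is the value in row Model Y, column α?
831

The chart is tilted about 7° clockwise. The (Model Y, α) cell reads 831.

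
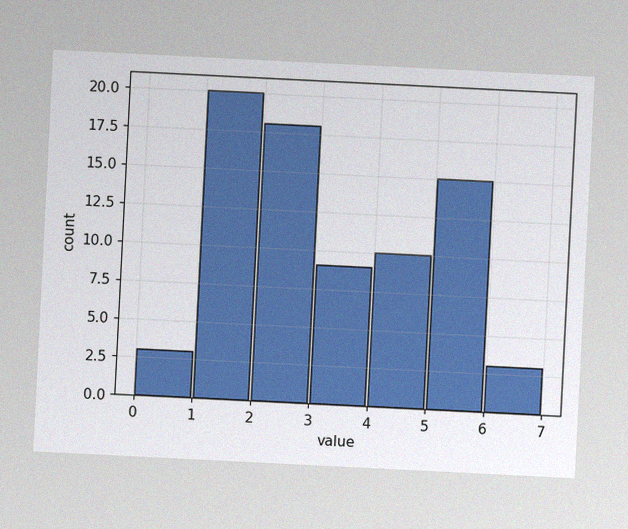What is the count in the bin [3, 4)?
9

The chart is tilted about 3° clockwise, with some photo noise. The [3, 4) bin has height 9.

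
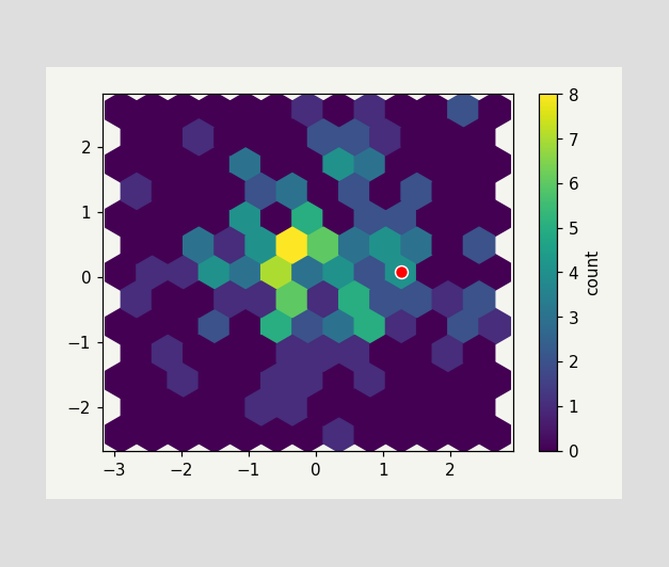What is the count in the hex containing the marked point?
4

The marked hex reads 4 on the colorbar.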